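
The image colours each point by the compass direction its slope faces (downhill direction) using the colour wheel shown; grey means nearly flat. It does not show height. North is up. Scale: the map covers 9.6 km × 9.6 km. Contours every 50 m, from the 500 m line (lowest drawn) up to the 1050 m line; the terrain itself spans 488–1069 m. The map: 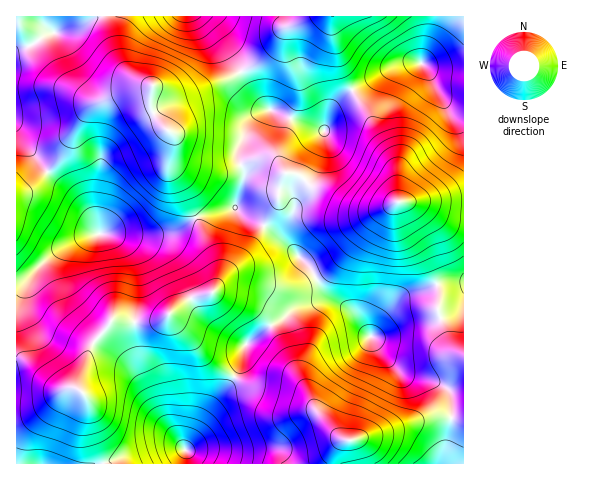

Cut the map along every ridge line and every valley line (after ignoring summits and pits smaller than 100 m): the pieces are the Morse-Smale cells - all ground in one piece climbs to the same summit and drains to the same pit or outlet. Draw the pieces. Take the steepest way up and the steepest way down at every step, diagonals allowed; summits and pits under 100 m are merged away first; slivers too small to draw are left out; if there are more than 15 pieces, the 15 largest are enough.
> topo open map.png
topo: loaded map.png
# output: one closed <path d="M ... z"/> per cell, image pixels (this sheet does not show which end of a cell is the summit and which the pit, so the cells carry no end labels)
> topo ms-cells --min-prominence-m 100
<path d="M463 16l-28 0-13 46-25 3-51 29-14 14-7 22-34-11-17-9-5-1-10 4-10 9-9 22-2 7 2 13 4 0 12-4 16 1 14 13 12 1 18 14 32 15 19 4 18-1 13-5 65-3z"/><path d="M169 315l-15 7-42-2-22 29-12 35 0 5-18-1-12-7-17-16-7-5-7-1-1 104 170 1-1-15 4-7 20-32 25-33-24-16z"/><path d="M463 282l-18 0-43 15-21 22-10 17-22-27-20-8-30 5-27 20 34 63 10 21 24 27 8 4 8-1 74-24 22 2 12-1z"/><path d="M199 16l-156 0 0 6 8 11-19 12-16 5 0 142 4 0 11-4 28-28 20-37 15-18 26-11 26-3 6-4 12 8 17 1 57-23 2-2-1-3-18-27z"/><path d="M269 160l-13 0-15 5 4 10-10 29 2 6 7 7 21 9 19 15 25 25 17 28 23 15 21 27 4-3 7-14 21-22 38-14 24-2-1-82-65 3-19 6-19-1-48-21-14-11-12-1-12-12z"/><path d="M196 218l-28 15-65 0-18 3-26 14-33 30-9 1-1 77 15 7 17 16 12 7 18 1 0-5 12-35 22-29 48 0 28-20 25-8 5-12 0-16z"/><path d="M152 87l-6 4-26 3-26 11-15 18-20 37-28 28-15 5 1 88 9-1 33-30 26-14 18-3 65 0 12-5 16-11-8-22-17-27-1-10 4-22-12-11-11-16z"/><path d="M236 378l-22 24-25 40-4 7 2 15 277-1-1-46-11 1-22-2-45 15-37 10-8-4-34-37-21-8-32-6z"/><path d="M434 16l-119 0-29 12-16 25-13 11-15 7-1 3 11 17 14 17 59 22 7-22 14-14 51-29 25-3 12-35z"/><path d="M235 207l-38 10 21 47 0 16-4 12 46 20 11 13 12-6 16-13 23-5 16 1-12-8-17-28-25-25-19-15-24-12z"/><path d="M241 72l-60 24-17-1-11-7-3 9 1 12 11 16 12 9 3 20 6 8 33 9 13-1 12-5-3-14 9-25 9-11 12-6-16-18z"/><path d="M215 292l-25 6-21 16 41 47 25 15 6-13 5-19 23-16 1-5-10-11z"/><path d="M314 16l-115 1 22 24 20 31 16-8 10-8 19-28 15-5z"/><path d="M271 325l-25 19-5 19-7 14 19 9 44 9 16 11-7-17z"/><path d="M174 136l-4 22 1 10 13 20 12 29 38-9 10-27 1-7-3-7-3-2-10 5-13 1-28-7-10-7z"/>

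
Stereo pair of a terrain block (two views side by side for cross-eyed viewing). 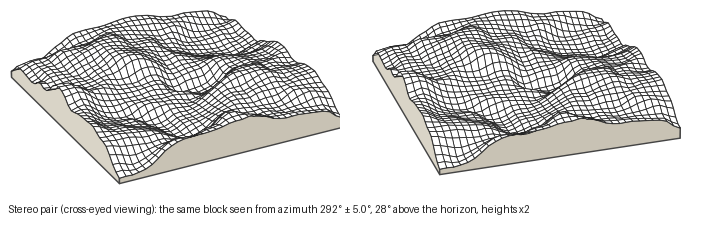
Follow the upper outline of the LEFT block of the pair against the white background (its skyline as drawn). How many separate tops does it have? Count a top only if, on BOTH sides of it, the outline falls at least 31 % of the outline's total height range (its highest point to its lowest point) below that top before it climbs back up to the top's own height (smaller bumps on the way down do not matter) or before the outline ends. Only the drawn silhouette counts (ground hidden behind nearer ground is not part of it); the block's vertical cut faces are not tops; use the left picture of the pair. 1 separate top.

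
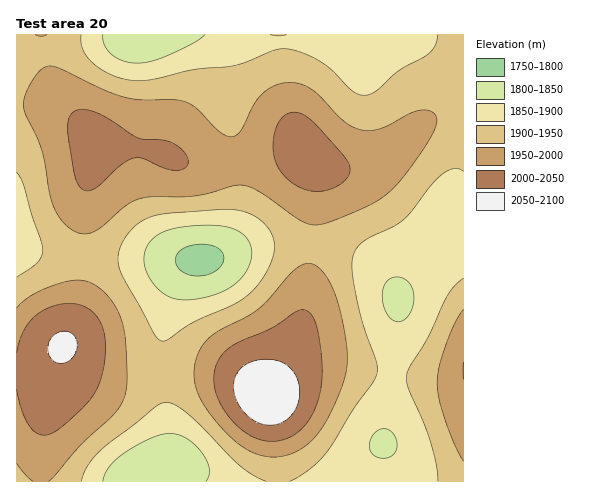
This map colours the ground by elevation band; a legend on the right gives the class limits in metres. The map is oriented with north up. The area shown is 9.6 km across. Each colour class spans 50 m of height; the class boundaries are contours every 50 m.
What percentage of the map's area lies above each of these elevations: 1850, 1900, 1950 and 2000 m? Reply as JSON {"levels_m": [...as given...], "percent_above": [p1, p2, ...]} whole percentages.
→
{"levels_m": [1850, 1900, 1950, 2000], "percent_above": [93, 70, 40, 14]}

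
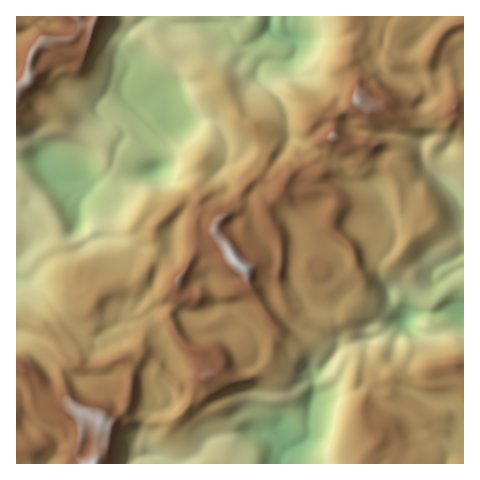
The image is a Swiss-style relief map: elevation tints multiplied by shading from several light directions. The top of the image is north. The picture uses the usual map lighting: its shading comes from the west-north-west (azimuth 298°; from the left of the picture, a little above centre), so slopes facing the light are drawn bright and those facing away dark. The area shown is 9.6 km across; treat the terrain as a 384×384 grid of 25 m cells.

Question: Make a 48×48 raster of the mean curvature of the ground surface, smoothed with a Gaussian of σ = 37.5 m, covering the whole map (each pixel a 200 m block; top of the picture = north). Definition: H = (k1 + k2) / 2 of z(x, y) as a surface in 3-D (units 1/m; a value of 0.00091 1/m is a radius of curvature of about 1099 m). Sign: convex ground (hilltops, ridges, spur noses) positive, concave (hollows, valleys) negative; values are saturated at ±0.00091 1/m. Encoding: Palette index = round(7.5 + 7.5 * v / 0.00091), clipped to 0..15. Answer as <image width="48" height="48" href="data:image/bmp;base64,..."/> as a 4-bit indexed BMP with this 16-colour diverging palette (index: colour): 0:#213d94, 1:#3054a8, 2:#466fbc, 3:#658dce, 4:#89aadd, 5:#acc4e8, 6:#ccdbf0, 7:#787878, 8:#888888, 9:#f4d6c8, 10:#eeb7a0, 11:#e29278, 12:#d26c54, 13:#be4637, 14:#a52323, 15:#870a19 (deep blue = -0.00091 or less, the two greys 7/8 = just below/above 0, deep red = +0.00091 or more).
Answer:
<image width="48" height="48" href="data:image/bmp;base64,Qk32BAAAAAAAAHYAAAAoAAAAMAAAADAAAAABAAQAAAAAAIAEAAATCwAAEwsAABAAAAAAAAAAlD0hAKhUMAC8b0YAzo1lAN2qiQDoxKwA8NvMAHh4eACIiIgAyNb0AKC37gB4kuIAVGzSADdGvgAjI6UAGQqHAGlSOabalCQzRVeIh4qWaHd3qJp3h4iYVp25WcKdtzZGiYVomIuVZWdouHmnd3iIZpm9NMV7pDZ5mYY2iohmd0RGuHW5eHd1d2KUVpeKwzJXt3VmZyFGZ5VjqXmZp0V6hzVIk4is+dnM7Gd4iId2R5V0ipyapmqZhoSnWd7MbVIzL+abk1ZlR4R1acuYZZqqlkl5ntd3KMSIMftDmnZ4uoFlSP1EaqZERjqJf0JFWPNoN4jpICRYqrM0RnpbxiNmVjvGWwaIh/JmXGqq/7WLtUeIObeoVIqqmb7glCVVRfJZtW3Lqr+4inM6hvd52oqnZ/0ymv3ehqRdQml4wjSKm2BBtdZXh13+/3Q4iZQn756WQ6qL1JdsiJWUWbbMSVVVm1eVhodEI491KfzdVodeZpmaFZabS8qHeFQ4iXZWZFtUT1JER4Z5eoiGJ1AoaWM2mUjLl0e0WHmC7UiHZ3Vs41iamoSXYRrIVMuodYmXhnZm8kV6l2avJ6manJd3MEmYhZZXaYm1d2hDsDQjVXX0fHVWaaq4dDRyNGZ2iHfoVWKajN+lhjqSt0aIZ5q1aHq8VYdWiIirupc5612nqq9DtVmZhopwNnhquFRoiIh4mJ0yzyIkVbcms3h3iHxjd7g1iodYqah2Z22Sf8ZFZvh60oupdrtZqLhIVnl2mrqYd2jGUfR3j8mU04qYdPRo2WZkV2aYZli6mXSJMMlk3ieD83h3VvN2fpRZhYZpu5JGZmSKQqpY9mhU9Gd0P6V4PMdXqod2hUqFVnbIM7puhJVK42dW+EeJWMupiIh3xwa5eNbNIct+EaSPc2d+kWiISIi8lnh5tSaXZatdwIls9nSqJHd9o2iGSIeshXWMhUiXZFyH3GuLrHXoKGdX2YmFaXnLY3a7ZnaXdmrKv46CSmaHyohG6Yh0iHzJQ4q2V3ZYiJmVNambV/NG93ibhFZUqWykF8xkVmZXl2QzRWlDaK13vGnGRVU1t5lAaZY1d3aJiGQQOImDRqiln6fMhZp5qaQnmFM2d2Z7aImFVp65RTqkFml0JIlVeqOYiKY1ZmaLaJmIiZu4SEWrKYRGimuBjKPEKGZUNYmpdpeIh2iYR1eqYCbOzd/+pzBoJnRazKh3p4eHZEWYSHyoYqsv4wEABIY2dLlnqVV4d4h3ZlR1as6pdI5UcFqXr6mX6YqYqphWiYaHd1SXfYV4c439+Gybxoip7LZJqHc3l1d3dzqom1ebNJhpCPurl3BH/pRHRWd1dXd3dXyouWmlPdlWRvh+ybg0u+6mJWmoZYh2Y3iKyFU1u2VVYvfHM3azpo+kd6d4Vod3ZLqat3N4dVRXdslRNVSDtU5YWdtoV2d2aaqZlYdoZHl7zYVF23ezll8mqq83RWZouXeGhmllZFd1jJYrpnr3dm3Idm9jRnaMqIiGeFeauVRmnKh2ZSP4djX/3ovQJZqpd4mHZqZYUkRWZ7aEqWGPJ2KDMon2FFmoZ4hnaKtRl3Z2eph2qYY95ZcjR5b7hoR2VVQ0eYuTp3d2fahneYdzrw=="/>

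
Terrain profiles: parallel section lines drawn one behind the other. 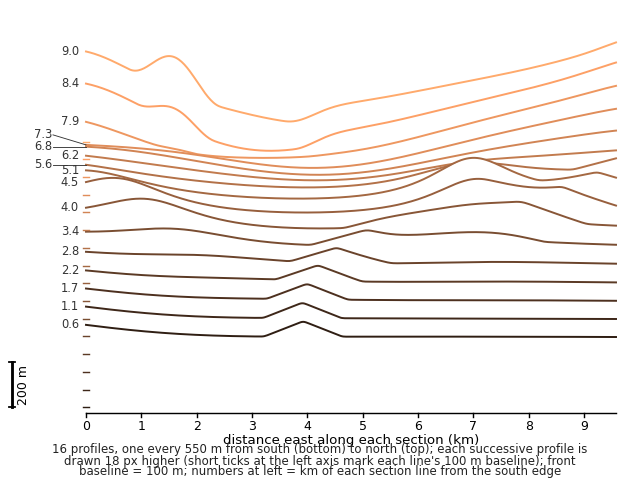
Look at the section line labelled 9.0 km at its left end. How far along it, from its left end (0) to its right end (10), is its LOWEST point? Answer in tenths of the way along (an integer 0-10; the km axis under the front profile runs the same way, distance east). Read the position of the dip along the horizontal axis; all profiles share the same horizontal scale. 4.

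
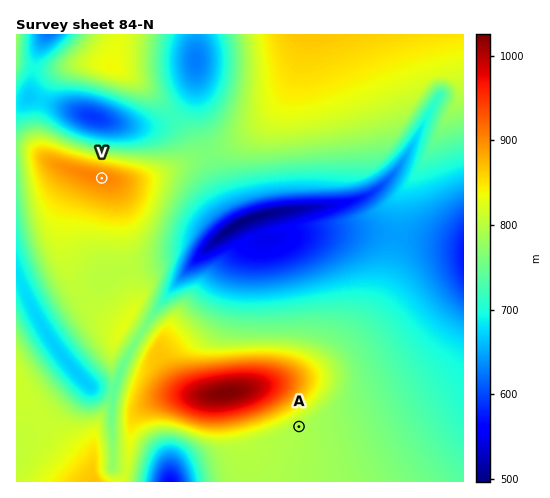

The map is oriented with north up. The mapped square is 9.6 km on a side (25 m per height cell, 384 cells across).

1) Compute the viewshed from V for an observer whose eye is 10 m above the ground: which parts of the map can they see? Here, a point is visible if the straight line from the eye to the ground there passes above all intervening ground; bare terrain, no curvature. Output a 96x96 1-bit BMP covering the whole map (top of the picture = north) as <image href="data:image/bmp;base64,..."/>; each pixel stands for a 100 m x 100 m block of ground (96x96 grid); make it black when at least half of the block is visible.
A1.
<image width="96" height="96" href="data:image/bmp;base64,Qk2+BAAAAAAAAD4AAAAoAAAAYAAAAGAAAAABAAEAAAAAAIAEAAATCwAAEwsAAAIAAAAAAAAA////AAAAAAD///8AAAAAAAAAAAD///8AAAAAAAAAAAD///8AAAAAAAAAAAD//+8AAAAAAAAAAAH///8AAAAAAAAAAAP///8AAAAAAAAAAAf///8AAAAAAAAAAA////8AAAAAAAAAAB////8AAAAAAAAAAD////8AAAAAAAAAAH////8AAAAAAAAAAP////cAAAAAAAAAAP////cAAAAAAAAAAf////OAAAAAAAAAA/////OAAAAAAAAAB////+PAAAAAAAAAD////APgAAAAAAAAH///+AP8AAAAAAAAP///8AH//4AAAAAAf///4AH///wAAAAA////wAH////AAAAB////gAD////4AAAH////gAD/////gAAP////AAB/////8AAP///+AAB//////gAf///8AAB//////8A////8AAA////////////4AAA////////////wAAAf///////////wABgf///////////gADwP///////////gAHwP///////////AAP4H//////////+AAf8D//////////+AAf8D//////////8AA/+B//////////8AB//A//////////8AB//Af/////////wAD//gf////////+AAH//wPwAH/////4AAH//wAAAAf////wAAP//4AAAAD////gAAP//8AAAAA////gAAP//8AAAAAP///gAAf//+AAAAAD///gAAf//+AAAAAA///gAA///8AAAAAAf//gAA///4AAAAAAP//gAA///wAAAAAAD//gAA///gAAAAAAD//gAB///AAAAAAAB//gAB//+AAAAAAAA//wAB//8AAAAAAAA//wAB//8AAAAAAAAf/wAB//4AAAAAAAAf/wAB//wAAAAAAAAf/wAB//wAAAAAAAAf/wAB//gAAAAAAAAf/4AB//wAAAAAAAAP/4AB//wAAAAAAAAP/4AB//4AAAAAAAAH/4AA//4AAAAAAAAD/8AAf/4AAAAAAAAD/8AAD/4AAAAAAD4A/+AAD/4AAAAAAf+AP+AAD/wAAAAAH//AH/AAH/AAAAAH///wD/gAfAAAAAD////4B/8AYAAAAAf////8A/8AAAAAAB/////8Af8AAAAAAP/////+Af8AAAAAA///////AP8AAAAAB///////AP8AAAAAB///////gH8AAAAAD///////gD8AAAAAH///////wD8AAAAAP///////wB8AAAAA////////4B8AAAAD////////4A8AAAAP////////8A8AAAB/4///////8AcAAAH/w///////+AMAAA//Af///////AMAAP/+Af///////AMAf//8Af///////gMD///4Af///////wfP///gAP///////4/////AAP/////////////AAP/////////4P//gAP/////////wAH/gAf/////////wAD/wAf/////////wAD/wAf/////////wAB/4Af/////////wAB/4A//////////wAA/8A/////////8="/>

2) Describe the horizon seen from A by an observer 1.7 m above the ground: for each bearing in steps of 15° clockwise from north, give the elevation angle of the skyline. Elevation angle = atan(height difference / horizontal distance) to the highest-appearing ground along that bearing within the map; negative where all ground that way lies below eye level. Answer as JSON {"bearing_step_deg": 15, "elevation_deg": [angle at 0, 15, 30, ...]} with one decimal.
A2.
{"bearing_step_deg": 15, "elevation_deg": [7.1, 4.8, 2.4, 0.4, -0.8, -1.1, -1.1, -1.0, -0.7, -0.6, -0.5, -0.4, -0.3, -0.2, -0.1, 0.0, 0.1, 0.9, 3.3, 7.2, 9.6, 10.4, 10.1, 8.9]}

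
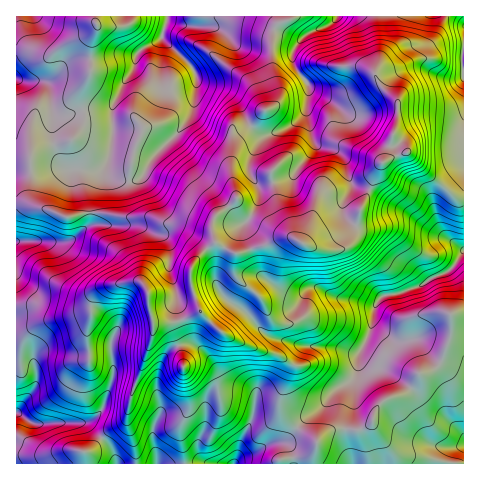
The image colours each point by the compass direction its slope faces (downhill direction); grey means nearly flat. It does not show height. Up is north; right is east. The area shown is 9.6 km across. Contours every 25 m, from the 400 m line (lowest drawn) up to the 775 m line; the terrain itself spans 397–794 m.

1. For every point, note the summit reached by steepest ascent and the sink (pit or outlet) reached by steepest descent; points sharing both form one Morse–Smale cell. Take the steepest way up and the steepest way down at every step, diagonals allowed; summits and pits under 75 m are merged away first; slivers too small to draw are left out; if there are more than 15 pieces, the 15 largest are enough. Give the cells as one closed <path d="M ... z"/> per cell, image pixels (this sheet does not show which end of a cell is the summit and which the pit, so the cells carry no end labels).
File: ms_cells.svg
<path d="M290 16l-273 0-1 186 30 6 18 9 26-5 30 5 30 0 17 7 9 0 18 7 17 2 3-16 23-17-6-32 7-32 13-10 13-16 9-3 5-6 2-7-7-23-1-29 3-15 4-4 11-3z"/><path d="M407 152l-10 3-18 11-19 43-3 15-14 24-7 2-17-1-14-4-17-10-12-3-27-14-9-9-4-9-22 17-2 7 2 19-16 14-7 12 0 16 7 22 22 24 21 12 36 11 13 10-10 35 1 11 16 18 19 14 5-6 14-7 23 1 11-4 4-5 5-15 5-5 21-7 9-8 6-12 15-4 7-7 9-24 1-24 13-3 0-112-11-4z"/><path d="M463 16l-85 0 1 48-4 10-5-4-10-4-45-2-24 17-7 7-4 13-7 6-9 3-13 16-13 10-3 4-4 29 6 32 3 8 12 11 59 27 15 3 15-1 4-3 12-22 3-15 19-43 4-4 22-10 2 0 46 44 10 3z"/><path d="M200 311l-22 11-25 1 1 6-3 12-21 57-4 22-21 14-14 16-6 3 2 11 192 0 1-5 26-3 9-7 2-4-1-5-19-12-16-18-1-11 10-35-13-10-19-4-31-14z"/><path d="M138 281l-27 3-9 4-8 7-3 14-14 5-22 1-21-10-18 2 1 157 68 0 0-11 6-3 14-16 21-14 4-22 19-50 5-19-6-27 0-10-5-8z"/><path d="M25 203l-9 0 1 103 17-1 21 10 22-1 14-5 3-14 8-7 9-4 27-3 5 3 5 8 0 10 5 21 25-1 22-11-8-21-2-16 2-9 6-8 16-14-3-10-17-2-18-7-9 0-17-7-30 0-25-5-31 5-11-6z"/><path d="M463 312l-12 3 0 19-10 29-7 7-15 4-6 12-9 8-21 7-5 5-5 15-4 5-11 4-23-1-14 7-4 5-3 13 0 10 150-1z"/><path d="M377 16l-86 0-1 4-11 3-4 4-3 15 1 29 7 23-2 7 6-13 31-24 45 2 10 4 5 4 4-10z"/><path d="M314 450l-8 6-26 3 0 4 33 1z"/>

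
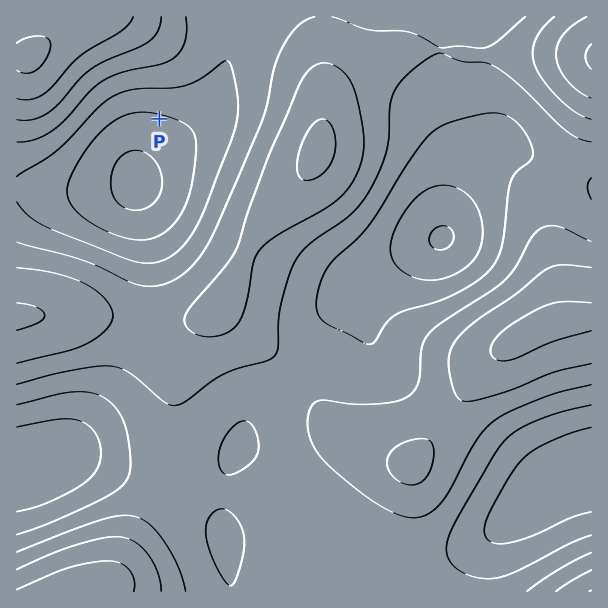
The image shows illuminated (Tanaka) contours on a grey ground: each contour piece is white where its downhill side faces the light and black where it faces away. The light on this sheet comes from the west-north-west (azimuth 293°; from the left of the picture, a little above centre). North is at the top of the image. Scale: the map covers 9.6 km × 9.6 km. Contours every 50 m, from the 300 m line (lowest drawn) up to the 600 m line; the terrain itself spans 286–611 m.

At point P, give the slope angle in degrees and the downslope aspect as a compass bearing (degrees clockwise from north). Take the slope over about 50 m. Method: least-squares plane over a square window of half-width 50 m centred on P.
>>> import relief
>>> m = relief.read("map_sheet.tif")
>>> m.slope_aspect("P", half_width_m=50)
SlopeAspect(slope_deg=5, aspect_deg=196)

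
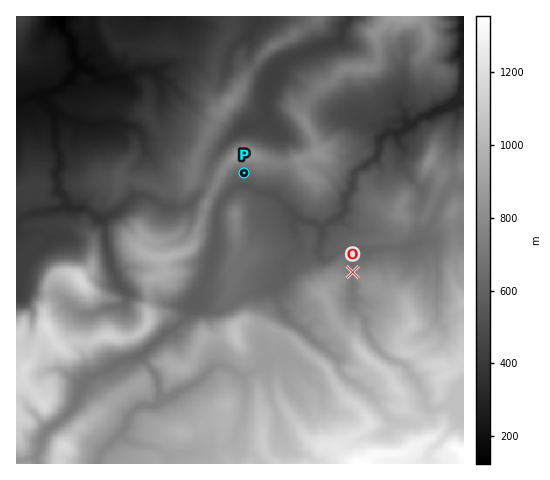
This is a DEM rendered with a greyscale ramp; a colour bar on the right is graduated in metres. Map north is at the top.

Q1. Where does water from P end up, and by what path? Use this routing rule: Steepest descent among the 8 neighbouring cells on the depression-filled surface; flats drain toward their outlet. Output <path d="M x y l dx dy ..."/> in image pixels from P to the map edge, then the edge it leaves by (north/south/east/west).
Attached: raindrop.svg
<path d="M244 173l0 12 1 1 4 0 2 2 9 5 7 0 4 2 3 0 26 25 7 2 6 0 5 3 7 0 3-3 6-2 2-3 3 0 5-6 2-2 1-13 4-6 3-7 0-10 3-4 8-3 6-6 5-2 3-8 0-9 2-2 7-7 12 0 5-3 5-2 13-11 7 0 5-4 9-2 16-16 0-6 2-3 1-3"/>
exit: east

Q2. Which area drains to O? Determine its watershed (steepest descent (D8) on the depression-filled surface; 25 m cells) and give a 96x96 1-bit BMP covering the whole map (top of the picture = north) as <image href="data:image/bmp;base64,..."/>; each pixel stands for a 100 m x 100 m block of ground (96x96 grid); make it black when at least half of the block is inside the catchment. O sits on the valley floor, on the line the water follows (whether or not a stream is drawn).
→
<image width="96" height="96" href="data:image/bmp;base64,Qk2+BAAAAAAAAD4AAAAoAAAAYAAAAGAAAAABAAEAAAAAAIAEAAATCwAAEwsAAAIAAAAAAAAA////AAAAAAAAAAAAAAAAAAAf//8AAAAAAAAAAAAP//8AAAAAAAAAAAAAH/8AAAAAAAAAAAAAB/8AAAAAAAAAAAAAA/8AAAAAAAAAAAAAAP8AAAAAAAAAAAAAAP8AAAAAAAAAAAAAAP8AAAAAAAAAAAAAAf8AAAAAAAAAAAAAAf8AAAAAAAAAAAAAB/8AAAAAAAAAAAAAD/8AAAAAAAAAAAAAH/8AAAAAAAAAAAAAH/8AAAAAAAAAAAAAH/8AAAAAAAAAAAAAP/8AAAAAAAAAAAAAf/8AAAAAAAAAAAAAf/8AAAAAAAAAAAAA//8AAAAAAAAAAAAA//8AAAAAAAAAAAAD//MAAAAAAAAAAAAH/wAAAAAAAAAAAAAP/gAAAAAAAAAAAAAf/AAAAAAAAAAAAAA/4AAAAAAAAAAAAAB/wAAAAAAAAAAAAAD/wAAAAAAAAAAAAAH/4AAAAAAAAAAAAAP/8AAAAAAAAAAAAAf/+AAAAAAAAAAAAAf/+AAAAAAAAAAAAA//+AAAAAAAAAAAAA//8AAAAAAAAAAAAB//8AAAAAAAAAAAAB//4AAAAAAAAAAAAD//wAAAAAAAAAAAAD/+AAAAAAAAAAAAAB/8AAAAAAAAAAAAAA/wAAAAAAAAAAAAAAfgAAAAAAAAAAAAAADAAAAAAAAAAAAAAAAAAAAAAAAAAAAAAAAAAAAAAAAAAAAAAAAAAAAAAAAAAAAAAAAAAAAAAAAAAAAAAAAAAAAAAAAAAAAAAAAAAAAAAAAAAAAAAAAAAAAAAAAAAAAAAAAAAAAAAAAAAAAAAAAAAAAAAAAAAAAAAAAAAAAAAAAAAAAAAAAAAAAAAAAAAAAAAAAAAAAAAAAAAAAAAAAAAAAAAAAAAAAAAAAAAAAAAAAAAAAAAAAAAAAAAAAAAAAAAAAAAAAAAAAAAAAAAAAAAAAAAAAAAAAAAAAAAAAAAAAAAAAAAAAAAAAAAAAAAAAAAAAAAAAAAAAAAAAAAAAAAAAAAAAAAAAAAAAAAAAAAAAAAAAAAAAAAAAAAAAAAAAAAAAAAAAAAAAAAAAAAAAAAAAAAAAAAAAAAAAAAAAAAAAAAAAAAAAAAAAAAAAAAAAAAAAAAAAAAAAAAAAAAAAAAAAAAAAAAAAAAAAAAAAAAAAAAAAAAAAAAAAAAAAAAAAAAAAAAAAAAAAAAAAAAAAAAAAAAAAAAAAAAAAAAAAAAAAAAAAAAAAAAAAAAAAAAAAAAAAAAAAAAAAAAAAAAAAAAAAAAAAAAAAAAAAAAAAAAAAAAAAAAAAAAAAAAAAAAAAAAAAAAAAAAAAAAAAAAAAAAAAAAAAAAAAAAAAAAAAAAAAAAAAAAAAAAAAAAAAAAAAAAAAAAAAAAAAAAAAAAAAAAAAAAAAAAAAAAAAAAAAAAAAAAAAAAAAAAAAAAAAAAAAAAAAAAAAAAAAAAAAAAAAAAAAAAAAAAAAAAAAAAAAAAAAAAAAAAAAAAAAAAAAAAAAAAAAAAAAAAAAAAAAAAAAAAAAAAAAAAAAAAAAAAAAAAAAAAAAAAAAAAAA="/>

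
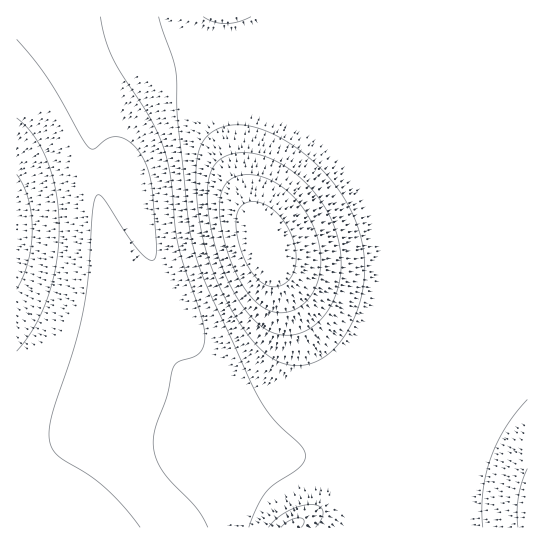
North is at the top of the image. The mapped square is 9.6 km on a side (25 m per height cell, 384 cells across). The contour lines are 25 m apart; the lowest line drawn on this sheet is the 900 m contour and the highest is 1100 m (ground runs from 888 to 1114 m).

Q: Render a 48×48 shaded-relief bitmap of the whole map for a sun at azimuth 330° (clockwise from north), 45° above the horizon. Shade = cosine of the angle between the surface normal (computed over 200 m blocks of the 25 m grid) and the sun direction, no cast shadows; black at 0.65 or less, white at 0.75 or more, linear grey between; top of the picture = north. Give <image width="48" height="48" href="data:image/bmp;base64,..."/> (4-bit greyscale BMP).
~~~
<image width="48" height="48" href="data:image/bmp;base64,Qk32BAAAAAAAAHYAAAAoAAAAMAAAADAAAAABAAQAAAAAAIAEAAATCwAAEwsAABAAAAAAAAAAAAAAABEREQAiIiIAMzMzAERERABVVVUAZmZmAHd3dwCIiIgAmZmZAKqqqgC7u7sAzMzMAN3d3QDu7u4A////AId3d3eIiIiIiZmr3//2NGd4iImZmqqqqoh3d3eIiIiIiJmavv/8dmd4iIiZmqqru4h3d3eIiIiIiImZq9//yYeIiIiZmqq7u4iHd3iIiIiIiIiZmrzdy5mIiIiZmqu7u4iIiIiIiIiIiImZmaq7uqmYiImZmqu7vJiIiIiIiZiImZmZmZmaqqmZmZmZmqu7zJmIiIiJmZmZmZmZmZmZmZmZmZmZmqu7zJmZiImZmZmZmZmZmZmZmZmZmZmZmqu7zJmZmZmZmaqqqqmZmZiIiIiZmZmZmaq7vKmZmZmZmqqqqqqZmYiIiIiImZmZmaq7vKqpmZmZmqqqqqqZmIiIiIiIiZmZmZqru6qqmZmZmaqqqqqpmIh3d4iIiJmZmZqqu6qqqZmZmZqqqqqpmId3d3iIiJmZmZmqq7uqqpmZmZmZqqqpiHd3d3eIiJmZmZmaqru6qqmZmZmZqqqph3ZmZnd4iImZmZmZmru7qqmZmZmaqqqZh2ZVZmd4iImZmZmZmbu7qqqZmZmaqqqYdlVFVWZ3iImZmZmZmcy7uqqZmZmqqqqYZURERVZ3iImZmZmZmczLuqqpmZmqqqmHZUMzNFVniImZmZmZmczLu6qpmZmqqpmHVDMzM0VneImZmZmZmczMu6qpmZqqqpiGVDMzM0VneImZmZmZmczMu6qpmZqqqZiHZUMzM0VmeImZmZmZmczMu7qpmZqqqZmHZVRDM0VmeImZmZmZmczMu7qpmZqqqpmYdmVUREVmeImZmZmZmczMu7qpmaqqqqqZh3ZVVVVneImZmZmZmczMu7qpmaqqu7qpmHdmVVZniImZmZmZmbu7u7qpmaq7u7uqmId2ZmZ3iImZmZmZmbu7u6qZmau8zMu6qYiHd3d4iJmZmZmZmau7u6qZmavMzMzLqZmIh3eIiJmZmZmZmaq7uqqZmavM3d3MuqmZiIiIiZmZmZmZmaqqqqmYmavN3e7cy6qpmYiImZmZmZmZmZmqqqmIiavN3u7tzLuqmZmZmZmZmZmZmZmqqpmIiavM3v/u3Mu6qZmZmZmZmZmZmYmaqZiIiaq83v/u3cu6qZmZmZmZmZmZmYiZmZiHiJq83u7u3cu6qZmZmZmZmZmZmYiZmZh3iJq83e7t3Mu6qZmZmZmZmZmZmYiZmYh3eImrzd3dzLuqmZmZmZmZmZmZmYiJmYh3eImrzMzMu7qpmZmZmZmZmZmZmYiJmIh3eImru7u7uqqZmZmZmZmZmZmZmYiImIh3iJmqu7uqqpmZmZmZmZmZmZmZmYiImIiIiJmqqqqqmZmZmZmZmZmZmZmZmYiImIiIiZmqqpmZmZmYiJmZmZmZmZmZmYiImYiImZmZmZmYiIiIiIiZmZmZmZmZmYiJmZiZmZmZmYiIiIiIiIiZmZmZmZmZmYiJmZmZmZmZiId3d4iIiIiJmZmZmZmZmYiZmZmZmZmYiHd3d3eIiIiImZmZmZmZmYiZmZmZmZmYh2ZmZnd4iIiImZmZmZmZmYmZmZmZmZmZh2ZVVmd3iIiImZmZmZmZmQ=="/>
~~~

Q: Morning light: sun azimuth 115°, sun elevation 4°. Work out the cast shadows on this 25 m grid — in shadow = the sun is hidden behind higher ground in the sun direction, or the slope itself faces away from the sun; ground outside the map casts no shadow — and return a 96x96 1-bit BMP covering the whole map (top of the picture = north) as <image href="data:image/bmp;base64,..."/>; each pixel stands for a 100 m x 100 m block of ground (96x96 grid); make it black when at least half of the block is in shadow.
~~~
<image width="96" height="96" href="data:image/bmp;base64,Qk2+BAAAAAAAAD4AAAAoAAAAYAAAAGAAAAABAAEAAAAAAIAEAAATCwAAEwsAAAIAAAAAAAAA////AAAAAAAAAAAAAAfgAAAAAAAAAAAAAA/wAAAAAAAAAAAAAB/4AAAAAAAAAAAAAB/4AAAAAAAAAAAAAB/wAAAAAAAAAAAAAAAAAAAAAAAAAAAAAAAAAAAAAAAAAAAAAAAAAAAAAAAAAAAAAAAAAAAAAAAAAAAAAAAAAAAAAAAAAAAAAAAAAAAAAAAAAAAAAAAAAAAAAAAAAAAAAAAAAAAAAAAAAAAAAAAAAAAAAAAAAAAAAAAAAAAAAAAAAAAAAAAAAAAAAAAAAAAAAAAAAAAAAAAAAAAAAAAAAAAAAAAAAAAAAAAAAAAAAAAAAAAAAAAAAAAAAAAAAAAAAAAAAAAAAAAAAAAAAAAAAAAAAAAAAAAAAAAAAAAAAAAAAAAAAAAAAAAAAAAAAAAAAAAAAAAAAAAAAAAAAAAAAAAAAAAAAAAAAAAAAAAAAAAAAAAAAAAAAAAAAAAAAAAAAAAAAAAAAAAAAAAAAAAAAAAAAAAAAAAAAAAAAAAAAAAAAAAAAAAAAAAAAAAAAAAAAAAAAAAAAAAAAAAAAAAAAAAAAAAAAAAAAAAAAAAAAAAAAAAAAAAAAAAAAAAAAAAAAAAAAAAAAAAAAAAAAAAAAAAAAAAAAAAAAAAAAAAAAAAAAAAAAAAAAAAAAAAAAAAAAAAAAAAAAAAAAAAAAAAAAAAAAAAAAAAAA4AAAAAAAAAAAAAAD4AAAAAAAAAAAAAAH8AAAAAAAAAAAAAAP8AAAAAAAAAAAAAAf8AAAAAAAAAAAAAB/8AAAAAAAAAAAAAD/8AAAAAAAAAAAAAH/8AAAAAAAAAAAAAP/4AAAAAAAAAAAAAf/4AAAAAAAAAAAAAf/4AAAAAAAAAAAAA//4AAAAAAAAAAAAB//4AAAAAAAAAAAAD//4AAAAAAAAAAAAD//wAAAAAAAAAAAAH//wAAAAAAAAAAAAH//wAAAAAAAAAAAAP//wAAAAAAAAAAAAP//wAAAAAAAAAAAAP//gAAAAAAAAAAAAf//gAAAAAAAAAAAAf//gAAAAAAAAAAAAf//gAAAAAAAAAAAAf//AAAAAAAAAAAAA///AAAAAAAAAAAAAf/+AAAAAAAAAAAAAf/8AAAAAAAAAAAAAf/4AAAAAAAAAAAAAP/gAAAAAAAAAAAAAH+AAAAAAAAAAAAAAAAAAAAAAAAAAAAAAAAAAAAAAAAAAAAAAAAAAAAAAAAAAAAAAAAAAAAAAAAAAAAAAAAAAAAAAAAAAAAAAAAAAAAAAAAAAAAAAAAAAAAAAAAAAAAAAAAAAAAAAAAAAAAAAAAAAAAAAAAAAAAAAAAAAAAAAAAAAAAAAAAAAAAAAAAAAAAAAAAAAAAAAAAAAAAAAAAAAAAAAAAAAAAAAAAAAAAAAAAAAAAAAAAAAAAAAAAAAAAAAAAAAAAAAAAAAAAAAAAAAAAAAAAAAAAAAAAAAAAAAAAAAAAAAAAAAAAAAAAAAAAAAAAAAAAAAAAAAAAAAAAAAAAAAAAAAAAAAAAAAAAAAAAAAAAAAAAAAAAAAAAAAAAAAAAAAAAAAAAAAA="/>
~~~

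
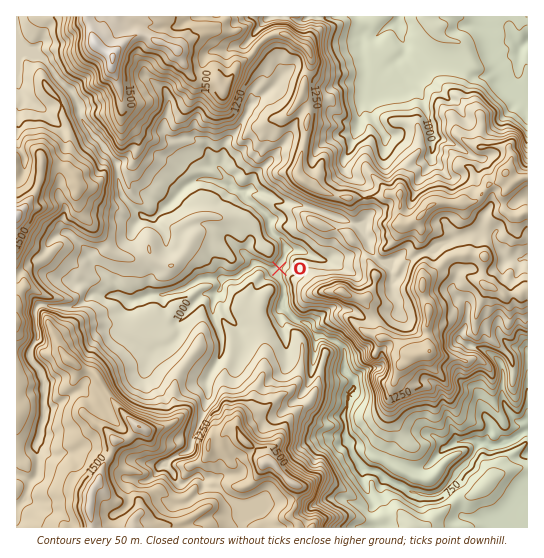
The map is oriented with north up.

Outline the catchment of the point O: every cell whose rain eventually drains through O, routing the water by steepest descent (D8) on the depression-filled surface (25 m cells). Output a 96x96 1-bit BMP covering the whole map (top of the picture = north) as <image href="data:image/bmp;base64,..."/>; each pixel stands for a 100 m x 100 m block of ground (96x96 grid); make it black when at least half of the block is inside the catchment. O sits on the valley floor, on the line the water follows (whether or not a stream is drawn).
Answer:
<image width="96" height="96" href="data:image/bmp;base64,Qk2+BAAAAAAAAD4AAAAoAAAAYAAAAGAAAAABAAEAAAAAAIAEAAATCwAAEwsAAAIAAAAAAAAA////AAAAAAAAAAAAAAAAAAAAAAAAAAAAAAAAAAAAAAAAAAAAAAAAAAAAAAAAAAAAAAAAAAAAAAAAAAAAAAAAAAAAAAAAAAAAAAAAAAAAAAAAAAAAAAAAAAAAAAAAAAAAAAAAAAAAAAAAAAAAAAAAAAAAAAAAAAAAAAAAAAAAAAAAAAAAAAAAAAAAAAAAAAAAAAAAAAAAAAAAAAAAAAAAAAAAAAAAAAAAAAAAAAAAAAAAAAAAAAAAAAAAAAAAAAAAAAAAAAAAAAAAAAAAAAAAAAAAAAAAAAAAAAAAAAAAAAAAAAAAAAAAAAAAAAAAAAAAAAAAAAAAAAAAAAAAAAAAAAAAAAAAAAAAAAAAAAAAAAAAAAAAAAAAAAAAAAAAAAAAAAAAAAAAAAAAAAAAAAAAAAAAAAAAAAAAAAAAAAAAAAAAAAAAAAAAAAAAAAAAAAAAAAAAAAAAAAAAAAAAAAAAAAAAAAAAAAAAAAAAAAAAAAAAAAAAAAAAAAAAAAAAAAAAAAAAAAAAAAAAAAAAAAAAAAAgAAAAAAAAAAAAAAB4AAAAAAAAAAAAAAD4AAAAAAAAAAAAAAP4AAAAAAAAAAAAAA/4AAAAAAAAAAAAAA/4AAAAAAAAAAAAAA/4AAAAAAAAAAAAAB/4AAAAAAAAAAAAAB/8AAAAAAAAAAAAAD/4AAAAAAAAAAAAAH/4AAAAAAAAAAAAAf/wAAAAAAAAAAAD///wAAAAAAAAAAAH///wAAAAAAAAAAAP///4AAAAAAAAAAAf///8AAAAAAAAAAA////+AAAAAAAMAAB/////AAAAAAA+AAD/////gAAAAD9+AAH/////4AAAAH/8AAH/////4AAAAH/8AAP/////4AAAAP/8AAP/////4AAAAf/8AAf/////4AAAA//+AAf/////4AAAA///AA////8/8AAAB/////////8P8ACAD/////////8H8ADAD/////////8D8ADgH/////////8AAADgH///////4AMAAADwD///////gAAAAADwH//////+AAAAAAD4H//////4AAAAAAD4P//////4AAAAAAD4f//////4AAAAAAD////////4AAAAAAD////////4AAAAAAD////////8AAAAAAD////////8AAAAAAD////////8AAAAAAD////////8AAAAAAD////////+AAAAAAD////////+AAAAAAD////////+AAAAAAD////////+AAAAAAD////////+AAAAAAD////////+AAAAAAD////////8AAAAAAD////////8AAAAAAD////////8AAAAAAD//////P/8AAAAAAD/////gP/8AAAAAAD/////AH/+AAAAAAD/////AH/+AAAAAAD////+AD//AAAAAAD////+AA/+AAAAAAD//5/8AAf+AAAAAAD//g/4AAf8AAAAAAD//gfAAAPwAAAAAAD//AEAAADgAAAAAAD//AAAAAAAAAAAAAD//AAAAAAAAAAAAAD/+AAAAAAAAAAAAAA="/>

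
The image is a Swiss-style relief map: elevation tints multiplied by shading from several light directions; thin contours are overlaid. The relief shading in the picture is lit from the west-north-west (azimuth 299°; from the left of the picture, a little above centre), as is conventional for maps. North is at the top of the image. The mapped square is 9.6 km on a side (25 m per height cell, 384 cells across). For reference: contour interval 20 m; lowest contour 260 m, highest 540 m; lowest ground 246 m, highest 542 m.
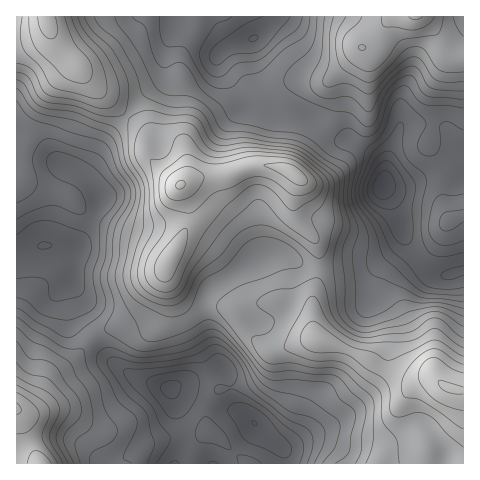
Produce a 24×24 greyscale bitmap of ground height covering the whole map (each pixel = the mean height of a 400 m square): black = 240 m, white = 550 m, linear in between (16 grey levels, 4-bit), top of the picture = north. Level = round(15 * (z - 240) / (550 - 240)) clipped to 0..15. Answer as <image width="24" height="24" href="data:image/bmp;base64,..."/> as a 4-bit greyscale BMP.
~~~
<image width="24" height="24" href="data:image/bmp;base64,Qk2WAQAAAAAAAHYAAAAoAAAAGAAAABgAAAABAAQAAAAAACABAAATCwAAEwsAABAAAAAAAAAAAAAAABEREQAiIiIAMzMzAERERABVVVUAZmZmAHd3dwCIiIgAmZmZAKqqqgC7u7sAzMzMAN3d3QDu7u4A////AMynZlQzNEM0aJq7u8uYd2VERDI0Z5q7vNypdmQzQyNWZ4rLzduodkMjQ0VneJvN7rqYZTMjRFiIiavN7pmHZVVURHqqu8zN7YdmZ3d2V5q8y7u7y3ZVZ4iIeZqruYiZqVREV4mpiaqrqHZ3d0REaKzJiZmqqGZlREM0aL3bmIiZmGVUMzMzWKzcqYiKqGUzRENEV5vMupmrqWQzVlVVVpvdy6q7qFMjVmVVRYzu3LvNuEETVWVEV5zu3d3tuEEjRGVVaLzNzMzKhlM1VWZnebu7mZiHZmVFVXeImqqqh2ZmZnZFVYqrupmIdmZ3eIdWZ5vNy5h3VmZ3mal3ibzdyod2RFZ3iruYqs3cqYZlRDRWi8u6qs7bmHZVVERFirzMug=="/>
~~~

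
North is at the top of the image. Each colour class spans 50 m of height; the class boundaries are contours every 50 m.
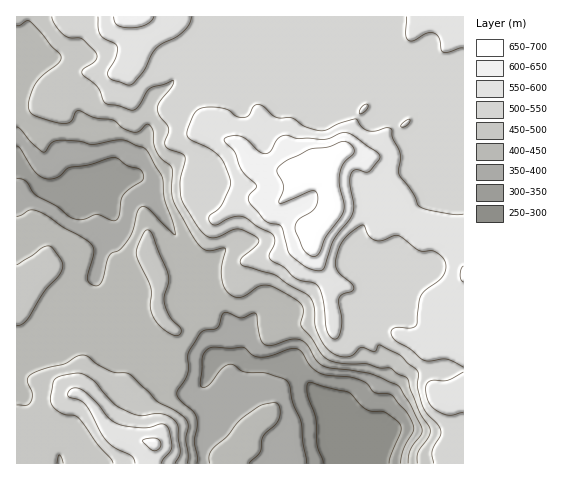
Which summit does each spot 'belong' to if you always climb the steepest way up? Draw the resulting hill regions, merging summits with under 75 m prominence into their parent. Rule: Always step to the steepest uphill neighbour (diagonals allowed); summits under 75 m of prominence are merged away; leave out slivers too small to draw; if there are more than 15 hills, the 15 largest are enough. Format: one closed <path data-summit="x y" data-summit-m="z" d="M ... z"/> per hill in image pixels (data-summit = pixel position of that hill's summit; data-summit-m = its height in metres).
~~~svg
<path data-summit="301 174" data-summit-m="693" d="M463 16l-194 0-6 7-19 8-6 5-4 7-1 20-5 8-14 3-26-9-22 23-15 11-4 18 0 19-12 36-3 4 9 3 10 11 7 17 19 31 5 14 17 24 5 23 7 2 12 10 17 33 1 14-4-2-17 1-9 8-4 11 0 6 21 17-12 14-11 26-2 8 0 17 261-1z"/><path data-summit="154 444" data-summit-m="608" d="M137 177l-24 3-12 5-17 1 14 5 9 10 3 8-5 15-3 26-7 26 3 24-26 23-6 14-4 5-7 4-17 6-22 3 1 109 186-1 0-16 11-31 14-17-21-17 0-6 4-11 9-8 19 0 1-13-17-33-12-10-7-2-7-28-15-19-5-14-19-31-7-17z"/><path data-summit="134 17" data-summit-m="633" d="M267 16l-239 0 0 10 4 13 0 14-1 9-5 6 9-3 7 3 32 36 14 30-3 16 3 15-1 16-3 3-6 1 23 0 30-8 4-5 12-36 1-27 6-13 12-8 22-23 26 9 14-3 5-8 1-20 4-7 6-5 22-10z"/>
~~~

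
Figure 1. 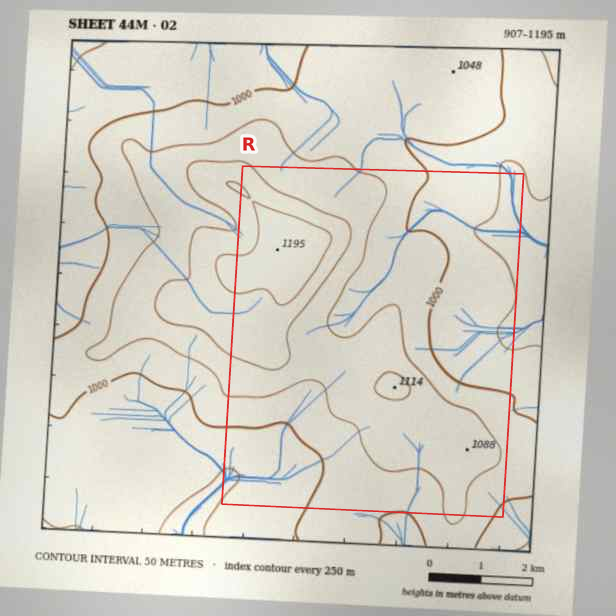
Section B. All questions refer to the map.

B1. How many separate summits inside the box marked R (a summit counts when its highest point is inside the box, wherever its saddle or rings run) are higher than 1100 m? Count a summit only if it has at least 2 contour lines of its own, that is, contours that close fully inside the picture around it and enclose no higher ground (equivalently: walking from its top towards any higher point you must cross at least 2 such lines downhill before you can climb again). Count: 1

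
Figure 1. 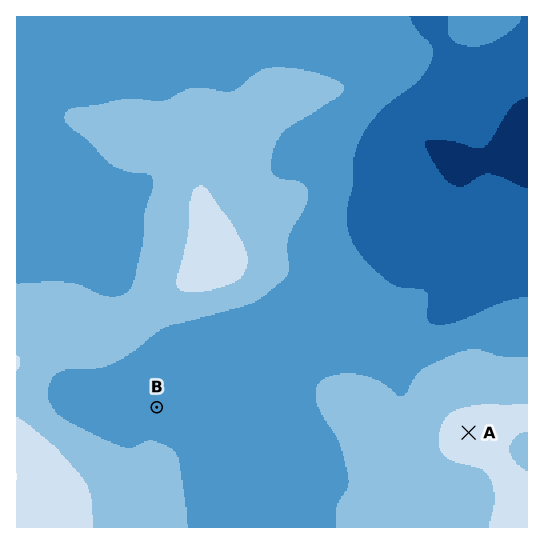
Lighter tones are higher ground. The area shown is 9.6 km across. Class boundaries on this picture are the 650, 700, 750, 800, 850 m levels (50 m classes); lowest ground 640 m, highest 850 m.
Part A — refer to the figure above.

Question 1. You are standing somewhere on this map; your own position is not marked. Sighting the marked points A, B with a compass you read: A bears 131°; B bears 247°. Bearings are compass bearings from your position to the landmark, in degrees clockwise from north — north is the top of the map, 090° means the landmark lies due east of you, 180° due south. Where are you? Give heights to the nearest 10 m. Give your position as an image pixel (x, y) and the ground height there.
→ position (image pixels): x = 347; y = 327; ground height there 730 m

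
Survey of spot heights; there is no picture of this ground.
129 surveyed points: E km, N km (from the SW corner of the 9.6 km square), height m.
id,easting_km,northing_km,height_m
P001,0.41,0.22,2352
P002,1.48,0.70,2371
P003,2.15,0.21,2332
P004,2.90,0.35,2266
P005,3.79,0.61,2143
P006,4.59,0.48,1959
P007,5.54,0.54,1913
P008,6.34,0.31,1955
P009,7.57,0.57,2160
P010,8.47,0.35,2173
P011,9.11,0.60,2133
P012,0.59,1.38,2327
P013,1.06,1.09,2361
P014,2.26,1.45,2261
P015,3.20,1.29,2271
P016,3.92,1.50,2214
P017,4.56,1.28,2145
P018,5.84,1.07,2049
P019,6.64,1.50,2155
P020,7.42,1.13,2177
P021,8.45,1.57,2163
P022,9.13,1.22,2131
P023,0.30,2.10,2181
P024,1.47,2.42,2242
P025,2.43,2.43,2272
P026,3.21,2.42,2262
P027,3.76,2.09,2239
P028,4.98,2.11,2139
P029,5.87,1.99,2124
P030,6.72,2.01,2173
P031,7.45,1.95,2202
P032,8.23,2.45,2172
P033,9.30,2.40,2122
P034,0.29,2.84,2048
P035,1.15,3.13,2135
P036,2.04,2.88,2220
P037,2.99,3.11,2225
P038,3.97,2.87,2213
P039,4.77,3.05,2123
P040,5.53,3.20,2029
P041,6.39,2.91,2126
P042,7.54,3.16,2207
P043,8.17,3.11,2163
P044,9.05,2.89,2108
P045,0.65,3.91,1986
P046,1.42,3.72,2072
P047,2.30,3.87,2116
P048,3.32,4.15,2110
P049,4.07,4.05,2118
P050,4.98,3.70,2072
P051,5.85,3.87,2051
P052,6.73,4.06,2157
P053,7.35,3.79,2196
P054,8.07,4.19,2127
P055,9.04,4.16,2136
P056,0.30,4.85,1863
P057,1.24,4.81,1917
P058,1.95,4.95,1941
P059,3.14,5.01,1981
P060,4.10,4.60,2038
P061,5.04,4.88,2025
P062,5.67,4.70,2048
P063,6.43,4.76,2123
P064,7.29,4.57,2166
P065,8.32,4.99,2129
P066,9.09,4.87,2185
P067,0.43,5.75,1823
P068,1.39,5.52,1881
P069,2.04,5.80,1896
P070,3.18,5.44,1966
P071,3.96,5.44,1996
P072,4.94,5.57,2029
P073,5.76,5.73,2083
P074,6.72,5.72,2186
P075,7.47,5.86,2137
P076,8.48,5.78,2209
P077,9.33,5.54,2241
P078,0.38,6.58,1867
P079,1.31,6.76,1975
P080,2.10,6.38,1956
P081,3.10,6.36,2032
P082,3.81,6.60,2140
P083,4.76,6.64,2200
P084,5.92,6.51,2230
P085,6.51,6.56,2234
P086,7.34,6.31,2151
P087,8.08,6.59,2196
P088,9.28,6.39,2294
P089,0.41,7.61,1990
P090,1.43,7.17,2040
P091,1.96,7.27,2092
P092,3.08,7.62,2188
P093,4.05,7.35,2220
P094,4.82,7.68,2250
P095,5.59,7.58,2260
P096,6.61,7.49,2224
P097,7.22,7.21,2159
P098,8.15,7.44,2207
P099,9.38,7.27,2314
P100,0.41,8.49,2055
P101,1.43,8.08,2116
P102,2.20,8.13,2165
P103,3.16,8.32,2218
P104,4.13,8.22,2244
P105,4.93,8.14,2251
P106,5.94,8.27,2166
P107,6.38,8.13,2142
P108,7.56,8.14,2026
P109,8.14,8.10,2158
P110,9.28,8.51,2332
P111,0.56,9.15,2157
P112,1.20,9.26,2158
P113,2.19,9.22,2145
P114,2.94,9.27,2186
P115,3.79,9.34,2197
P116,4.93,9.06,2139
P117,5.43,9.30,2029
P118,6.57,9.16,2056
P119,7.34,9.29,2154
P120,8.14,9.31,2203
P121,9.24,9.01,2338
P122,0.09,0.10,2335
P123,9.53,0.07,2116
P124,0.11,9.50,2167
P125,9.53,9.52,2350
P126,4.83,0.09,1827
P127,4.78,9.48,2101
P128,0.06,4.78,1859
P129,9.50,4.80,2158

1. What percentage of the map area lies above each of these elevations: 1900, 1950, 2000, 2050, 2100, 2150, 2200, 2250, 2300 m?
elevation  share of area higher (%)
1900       96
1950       92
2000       87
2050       78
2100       68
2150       49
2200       28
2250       13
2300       6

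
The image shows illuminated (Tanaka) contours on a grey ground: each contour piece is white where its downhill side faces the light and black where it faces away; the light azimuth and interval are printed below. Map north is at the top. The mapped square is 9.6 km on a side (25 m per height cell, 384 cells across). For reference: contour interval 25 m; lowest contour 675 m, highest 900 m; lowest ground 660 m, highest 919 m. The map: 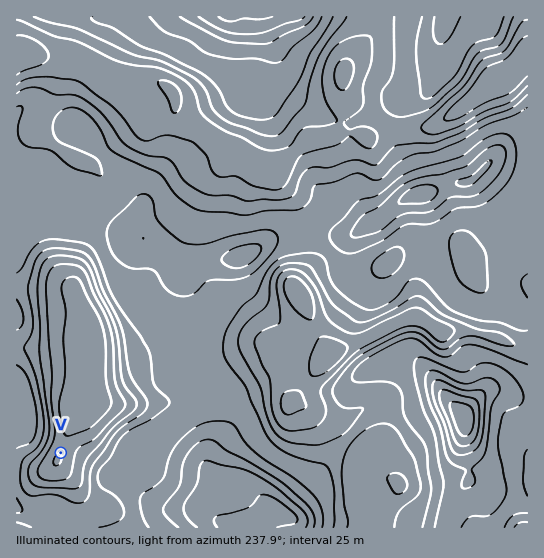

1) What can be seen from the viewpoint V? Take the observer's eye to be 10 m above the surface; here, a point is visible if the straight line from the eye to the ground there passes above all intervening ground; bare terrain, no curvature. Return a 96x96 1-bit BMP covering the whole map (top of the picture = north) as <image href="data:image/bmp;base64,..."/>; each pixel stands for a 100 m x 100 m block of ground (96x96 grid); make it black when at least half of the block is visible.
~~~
<image width="96" height="96" href="data:image/bmp;base64,Qk2+BAAAAAAAAD4AAAAoAAAAYAAAAGAAAAABAAEAAAAAAIAEAAATCwAAEwsAAAIAAAAAAAAA////AAAAAAAAAAAAAAAAAAAAAAAAAAAAAAAAAAAAAAAAAAAAAAAAAAAAAAAAAAAAAAAAAAAAAADgAAAAAAAAAAAAAAD/+AAAAAAAAAAAAAD//AAAAAAAAAAAAAD//gAAAAAAAAAAAAD//gAAAAAAAAAAAAD//wAAAAAAAAAAAAD//wAAAAAAAAAAAAD//wAAAAAAAAAAAAD//4AAAAAAAAAAAAAf/8AAAAAAAAAAAAAf/+AAAAAAAAAAAAAf8eAAAAAAAAAAAAAPwPAAAAAAAAAAAAAPAPAAAAAAAAAAAAAPAHAAAAAAAAAAAAAGADAAAAAAAAAAAAAEABAAAAAAAAAAAAAAAAwAAAAAAAAAAAAAEA/AAAAAAAAAAAAAfB/gAAAAAAAAAAAA///wAAAAAAAAAAAB///8AAAAAAAAAAAD///4AAAAAAAAAAAD///gAAAAAAAAAAAD///gAAAAAAAAAAAB///gAAAAAAAAAAAAf/8AAAAAAAAAAAAAP/4AAAAAAAAAAAAAP/4AAAAAAAAAAAAAP/4AAAAAAAAAAAAAP/4AAAAAAAAAAAAAP/wAAAAAAAAAAAAAf/wAAAAAAAAAAAAYf/wAAAAAAAAAAAAYf/wAAAAAAAAAAAAA//4AAAAAAAAAAAAAf/wAAAAAAAAAAAAAH/wAAAAAAAAAAAAAH/gAAAAAAAAAAAAAH/AAAAAAAAAAAAAAH/AAAAAAAAAAAAAAP+AAAAAAAAAAAAAQf+AAAAAAAAAAAAA4/+AAAAAAAAAAAAB//+AAAAAAAAAAAAB//+AAAAAAAAAAAAB///AAAAAAAAAAAAD///gAAAAAAAAAAAB///wAAAAAAAAAAAB///4AAAAAAAAAAAA//wAAAAAAAAAAAAAf/AAAAAAAAAAAAAAHwAAAAAAAAAAAAAAAAAAAAAAAAAAAAAAAAAAAAAAAAAAAAAAAAAAAAAAAAAAAAAAAAAAAAAAAAAAAAAAAAAAAAAAAAAAAAAAAAAAAAAAAAAAAAAAAAAAAAAAAAAAAAAAAAAAAAAAAAAAAAAAAAAAAAAAAAAAAAAAAAAAAAAAAAAAAAAAAAAAAAAAAAAAAAAAAAAAAAAAAAAAAAAAAAAAAAAAAAAAAAAAAAAAAAAAAAAAAAAAAAAAAAAAAAAAAAAAAAAAAAAAAAAAAAAAAAAAAAAAAAAAAAAAAAAAAAAAAAAAAAAAAAAAAAAAAAAAAAAAAAAAAAAAAAAAAAAAAAAAAAAAAAAAAAAAAAAAAAAAAAAAAAAAAAAAAAAAAAAAAAAAAAAAAAAAAAAAAAAAAAAAAAAAAAAAAAAAAAAAAAAAAAAAAAAAAAAAAAAAAAAAAAAAAAAAAAAAAAAAAAAAAAAAAAAAAAAAAAAAAAAAAAAAAAAAAAAAAAAAAAAAAAAAAAAAAAAAAAAAAAAAAAAAAAAAAAAAAAAAAAAAAAAAAAAAAAAAAAAAAAAAAAAAAAAAAAAAAAAAAAAAAAAAAAAAAAAAAAAAAAAAAAAAAAAAAAAAAAAAAAAAAAAAAAAAAAAAAAAA="/>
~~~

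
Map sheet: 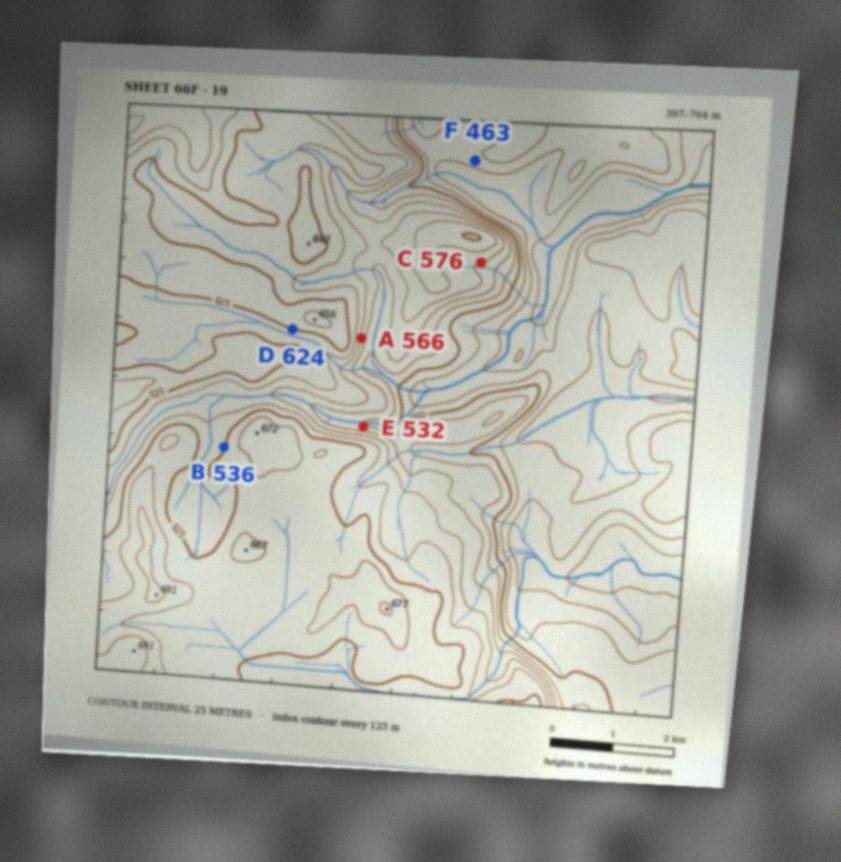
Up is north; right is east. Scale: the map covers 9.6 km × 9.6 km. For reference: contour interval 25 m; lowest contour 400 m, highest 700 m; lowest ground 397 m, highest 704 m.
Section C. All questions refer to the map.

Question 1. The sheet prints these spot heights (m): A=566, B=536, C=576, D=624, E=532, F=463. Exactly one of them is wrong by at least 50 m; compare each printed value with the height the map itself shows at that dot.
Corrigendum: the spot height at B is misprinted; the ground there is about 623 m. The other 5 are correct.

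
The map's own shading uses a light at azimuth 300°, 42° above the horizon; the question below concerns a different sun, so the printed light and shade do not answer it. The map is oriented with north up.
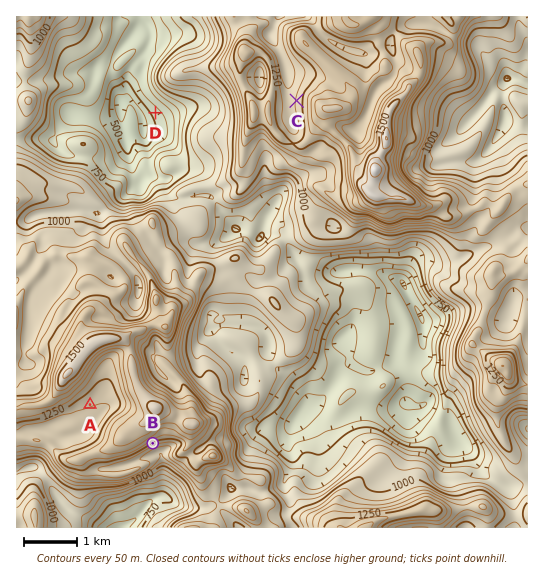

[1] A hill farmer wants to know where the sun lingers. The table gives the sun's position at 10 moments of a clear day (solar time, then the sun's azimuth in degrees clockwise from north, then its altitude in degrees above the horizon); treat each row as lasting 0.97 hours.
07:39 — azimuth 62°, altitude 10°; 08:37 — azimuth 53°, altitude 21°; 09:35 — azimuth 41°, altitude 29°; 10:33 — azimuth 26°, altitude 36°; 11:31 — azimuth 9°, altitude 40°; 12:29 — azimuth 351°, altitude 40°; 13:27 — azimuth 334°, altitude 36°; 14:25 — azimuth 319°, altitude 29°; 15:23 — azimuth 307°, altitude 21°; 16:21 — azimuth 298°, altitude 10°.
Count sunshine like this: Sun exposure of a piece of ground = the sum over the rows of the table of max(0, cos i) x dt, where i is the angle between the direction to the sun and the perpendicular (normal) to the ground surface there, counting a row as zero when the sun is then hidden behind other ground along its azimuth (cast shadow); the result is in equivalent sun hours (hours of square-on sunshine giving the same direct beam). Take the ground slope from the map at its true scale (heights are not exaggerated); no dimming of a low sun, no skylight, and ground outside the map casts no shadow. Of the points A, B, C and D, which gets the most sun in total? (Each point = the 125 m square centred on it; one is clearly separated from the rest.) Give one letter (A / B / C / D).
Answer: C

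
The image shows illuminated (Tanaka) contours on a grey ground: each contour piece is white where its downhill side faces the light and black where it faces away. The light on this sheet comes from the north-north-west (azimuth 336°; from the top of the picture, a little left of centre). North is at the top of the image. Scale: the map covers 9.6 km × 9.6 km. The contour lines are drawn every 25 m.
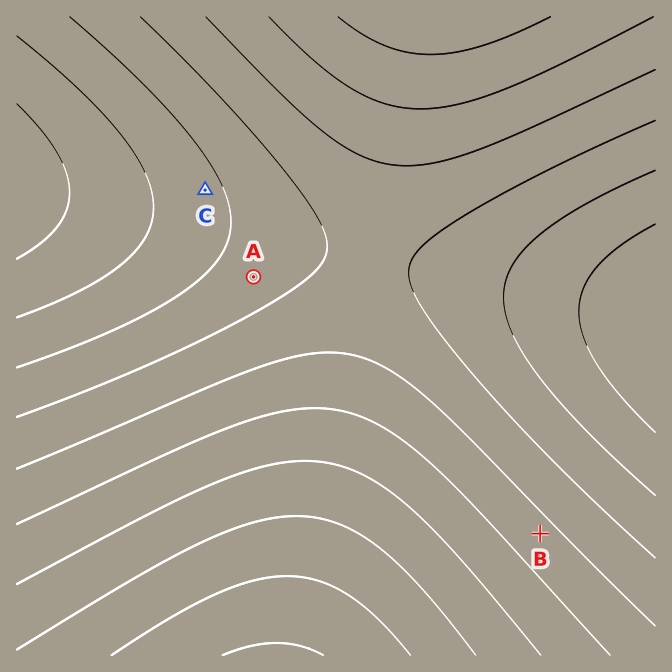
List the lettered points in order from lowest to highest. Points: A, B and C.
C A B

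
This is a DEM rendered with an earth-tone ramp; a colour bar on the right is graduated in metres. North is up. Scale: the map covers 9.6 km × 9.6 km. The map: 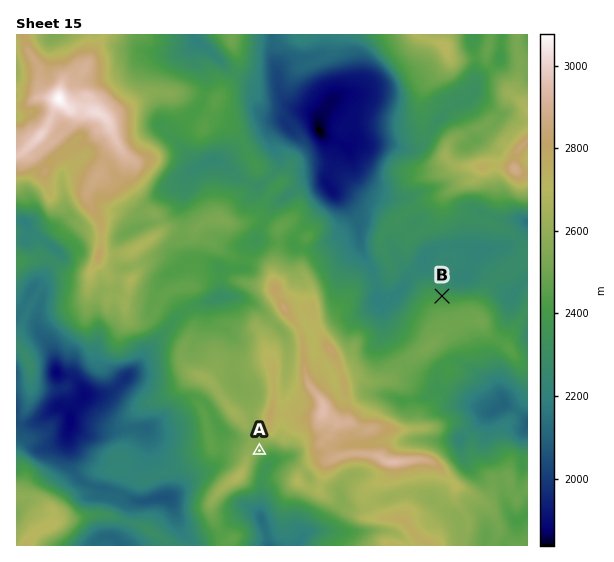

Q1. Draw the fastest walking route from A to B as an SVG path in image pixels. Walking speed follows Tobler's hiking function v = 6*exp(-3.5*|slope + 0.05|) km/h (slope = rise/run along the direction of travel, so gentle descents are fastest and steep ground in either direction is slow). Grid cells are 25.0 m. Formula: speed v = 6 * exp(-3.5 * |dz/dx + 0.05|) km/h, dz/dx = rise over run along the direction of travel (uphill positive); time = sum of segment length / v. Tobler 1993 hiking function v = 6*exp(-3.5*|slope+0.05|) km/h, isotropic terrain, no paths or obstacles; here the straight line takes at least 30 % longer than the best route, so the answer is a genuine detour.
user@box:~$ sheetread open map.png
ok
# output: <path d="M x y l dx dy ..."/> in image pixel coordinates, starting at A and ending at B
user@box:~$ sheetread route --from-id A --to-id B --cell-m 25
<path d="M259 451l3-6 3-2 10-6 2-1 4-8 1-5 17-35 0-56 3-1 5 2 2 0 5-2 4 0 3-2 2 2 26 25 6 3 12 12 6 2 6 0 8-4 24-24 7-13 0-12 8-16 5-5 3-2 3-1 5 0"/>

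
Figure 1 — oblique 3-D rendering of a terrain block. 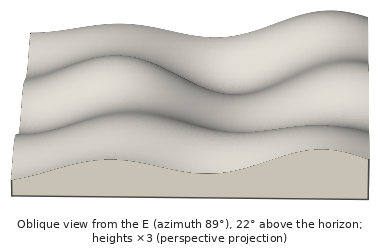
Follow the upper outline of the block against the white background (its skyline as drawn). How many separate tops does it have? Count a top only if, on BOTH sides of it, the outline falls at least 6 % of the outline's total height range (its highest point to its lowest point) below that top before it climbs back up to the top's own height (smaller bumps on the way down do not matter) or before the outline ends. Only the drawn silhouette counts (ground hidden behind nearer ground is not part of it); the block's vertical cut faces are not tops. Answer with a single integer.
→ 2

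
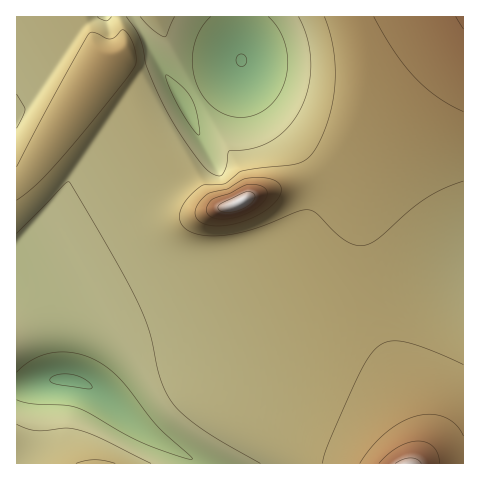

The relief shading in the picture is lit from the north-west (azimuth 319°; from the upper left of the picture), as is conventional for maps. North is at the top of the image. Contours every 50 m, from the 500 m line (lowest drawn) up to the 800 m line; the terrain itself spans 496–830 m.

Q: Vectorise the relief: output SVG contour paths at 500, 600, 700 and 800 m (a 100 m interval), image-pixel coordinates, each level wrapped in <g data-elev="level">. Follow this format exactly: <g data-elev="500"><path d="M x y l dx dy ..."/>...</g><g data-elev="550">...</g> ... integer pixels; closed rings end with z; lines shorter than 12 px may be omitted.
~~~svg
<g data-elev="500"><path d="M87 389l-31-5-5-2-1-3 3-3 6-2 15 1 9 3 8 6 1 4z"/><path d="M239 66l-2-3-1-4 2-4 4-1 3 2 2 6-3 4z"/></g><g data-elev="600"><path d="M151 463l-49-24-21-8-15-3-31 3-18-7"/><path d="M17 233l47-49 4-2 2 0 46 80 23 43 11 29 10 44 11 22 11 13 19 15 59 35"/><path d="M17 94l8 16-8 18"/><path d="M111 17l-5 4-9-4"/><path d="M140 17l13 13 12 7 10-20"/><path d="M298 17l9 22 4 23-2 23-8 23-13 19-16 13-19 8-24 3-3 17-3 6-3 2-9-3-8-7-30-44-13-25-12-28-9-33-13-19"/></g><g data-elev="700"><path d="M463 436l-7-11-11-8-13-3-15 2-15 6-16 10-15 15-11 16"/><path d="M210 225l12 1 13-2 25-10 10-7 8-8 3-7-1-7-4-4-7-3-20 0-7 2-14 9-20 5-10 10-3 10 2 4 3 4z"/><path d="M374 17l20 35 21 25 23 20 25 15"/></g><g data-elev="800"><path d="M421 463l-4-4-6-1-8 1-8 4"/><path d="M221 211l10 1 12-3 10-7 2-3 0-4-4-3-5 0-22 10-6 5 0 2z"/></g>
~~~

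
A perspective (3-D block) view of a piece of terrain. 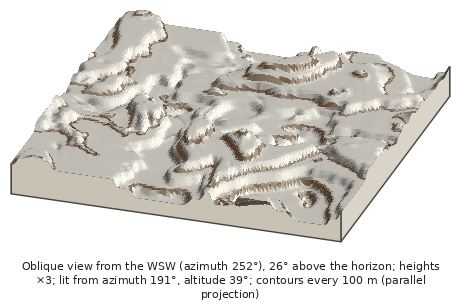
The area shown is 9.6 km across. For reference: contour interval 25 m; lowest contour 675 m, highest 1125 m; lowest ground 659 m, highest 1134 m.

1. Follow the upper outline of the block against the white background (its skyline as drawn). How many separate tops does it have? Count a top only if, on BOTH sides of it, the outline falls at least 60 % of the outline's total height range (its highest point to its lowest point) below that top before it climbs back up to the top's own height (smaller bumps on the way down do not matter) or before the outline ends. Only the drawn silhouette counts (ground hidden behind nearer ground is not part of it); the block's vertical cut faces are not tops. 0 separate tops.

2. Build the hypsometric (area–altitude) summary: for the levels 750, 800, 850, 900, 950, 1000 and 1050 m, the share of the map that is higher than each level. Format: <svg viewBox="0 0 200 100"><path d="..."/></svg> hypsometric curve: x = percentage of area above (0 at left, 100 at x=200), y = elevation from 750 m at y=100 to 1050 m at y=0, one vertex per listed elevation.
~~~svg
<svg viewBox="0 0 200 100"><path d="M186 100l-7-17-39-16-72-17-20-17-38-16-3-17"/></svg>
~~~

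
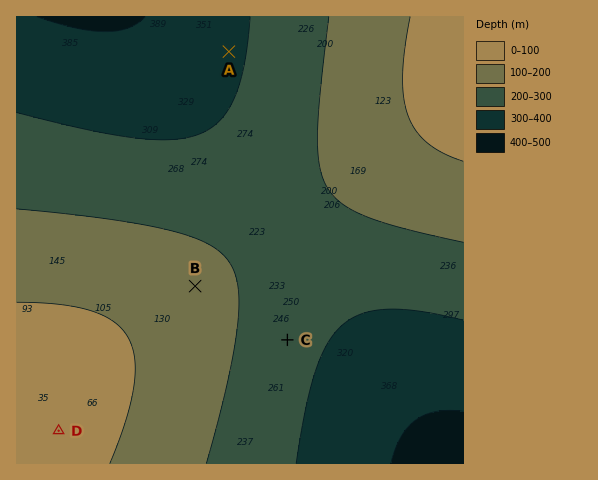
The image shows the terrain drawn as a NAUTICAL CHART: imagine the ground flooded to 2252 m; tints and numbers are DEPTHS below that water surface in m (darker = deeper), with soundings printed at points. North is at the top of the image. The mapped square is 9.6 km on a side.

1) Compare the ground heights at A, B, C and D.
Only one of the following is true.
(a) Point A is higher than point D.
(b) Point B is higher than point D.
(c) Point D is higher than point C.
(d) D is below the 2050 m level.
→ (c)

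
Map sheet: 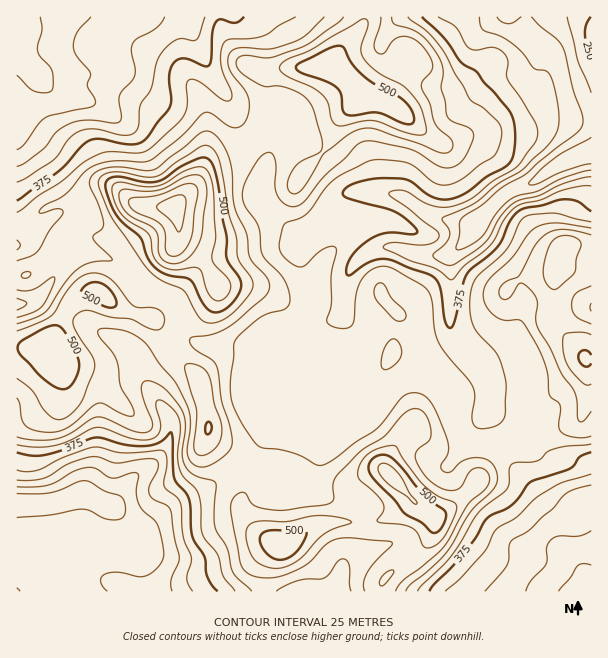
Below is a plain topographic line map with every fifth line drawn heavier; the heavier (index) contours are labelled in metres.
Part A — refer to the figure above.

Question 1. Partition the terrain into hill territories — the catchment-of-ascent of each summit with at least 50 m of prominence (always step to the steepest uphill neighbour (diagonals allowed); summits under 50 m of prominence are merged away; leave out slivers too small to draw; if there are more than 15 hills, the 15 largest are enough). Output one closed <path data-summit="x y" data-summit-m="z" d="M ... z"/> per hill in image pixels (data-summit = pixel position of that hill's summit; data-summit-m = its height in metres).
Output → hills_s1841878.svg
<path data-summit="174 207" data-summit-m="613" d="M191 16l-175 1 0 286 8 1 12-4 22-28 16-16 7-3 11 0 22 7 9 6 17 18 30 14 6 7 5 9 6 21 10 8 9 3 33 0 19 4 20-8-1 18 6 11 20 20 21 11 18 4 23 0 12-4 28-22 15-7 33-3 9-8 1-11-6-7-7-18 0-68 2-6 14-12 9-15-44-9-21-16-14-6-18-2-25 0-14 6-31 36-8 1-10-6-18-16-13-19 7-29-1-9-25-30-12-30-16-21-18-36-2-9z"/><path data-summit="390 476" data-summit-m="538" d="M464 352l-2 10-9 8-33 3-15 7-28 22-12 4-23 0-22-6-17-9-20-20-4-7-14 32 0 8 3 6 0 16-12 26-44 34-42 20-24 22-6 1-12-4 8 9 4 18-1 39 440 1 4-8 0-11-21-25-9-33-19-27-20-21-10-17-14-34-2-35-6-10z"/><path data-summit="359 102" data-summit-m="518" d="M591 16l-399 0 0 14 20 45 16 21 12 30 25 30 1 9-7 24 3 11 20 23 12 9 11 3 19-17 15-20 14-6 25 0 18 2 14 6 21 16 13 4 30 4 35-32 27-11 10-9 21-12 24-8z"/><path data-summit="54 345" data-summit-m="521" d="M92 253l-11 0-7 3-16 16-22 28-20 5 0 199 25 1 19-3 17-6 10 0 27 12 15 16 11 5 10-5 29-24 33-14 44-34 12-26 0-16-3-6 0-8 13-31 0-23-20 8-19-4-33 0-9-3-10-8-6-21-5-9-6-7-30-14-17-18-9-6z"/><path data-summit="585 359" data-summit-m="504" d="M591 152l-24 8-16 9-15 12-18 6-14 7-28 28-6 12-18 18-2 6 1 74 12 19 19 20 6 10 2 35 8 22 16 29 20 21 19 27 9 33 21 25-2 19 11-1z"/>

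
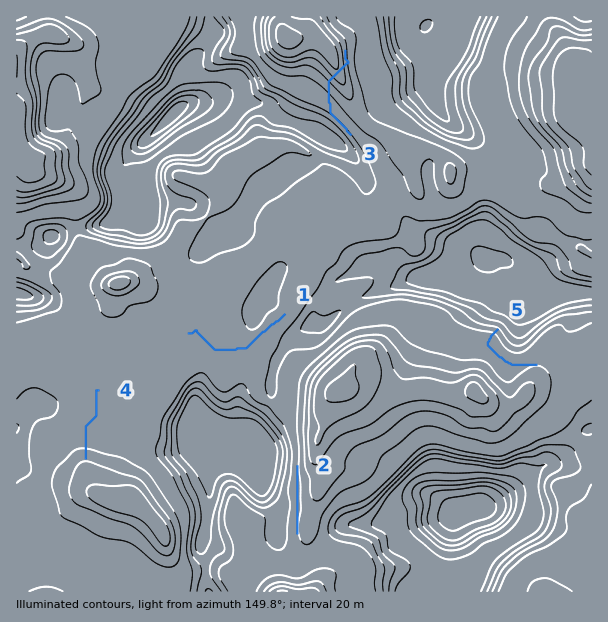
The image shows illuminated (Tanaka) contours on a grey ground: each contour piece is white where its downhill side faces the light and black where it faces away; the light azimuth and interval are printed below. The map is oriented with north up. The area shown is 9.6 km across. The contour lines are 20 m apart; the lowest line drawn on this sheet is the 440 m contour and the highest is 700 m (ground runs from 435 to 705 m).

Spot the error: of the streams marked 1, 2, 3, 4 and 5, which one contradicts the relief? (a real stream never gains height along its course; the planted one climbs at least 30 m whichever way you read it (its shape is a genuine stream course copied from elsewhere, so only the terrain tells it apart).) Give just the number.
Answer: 3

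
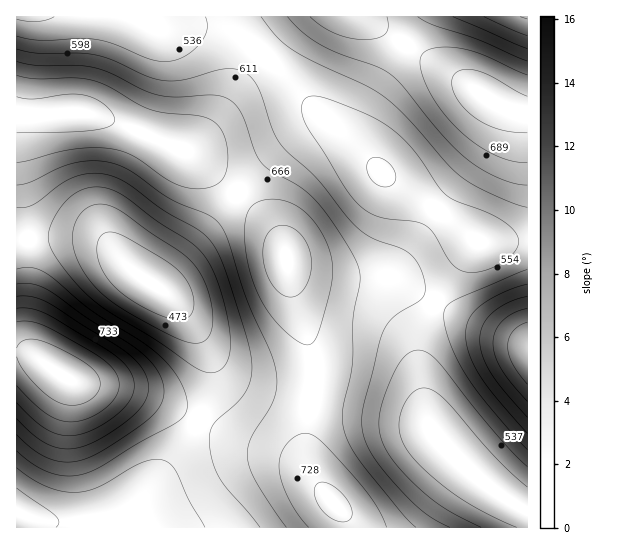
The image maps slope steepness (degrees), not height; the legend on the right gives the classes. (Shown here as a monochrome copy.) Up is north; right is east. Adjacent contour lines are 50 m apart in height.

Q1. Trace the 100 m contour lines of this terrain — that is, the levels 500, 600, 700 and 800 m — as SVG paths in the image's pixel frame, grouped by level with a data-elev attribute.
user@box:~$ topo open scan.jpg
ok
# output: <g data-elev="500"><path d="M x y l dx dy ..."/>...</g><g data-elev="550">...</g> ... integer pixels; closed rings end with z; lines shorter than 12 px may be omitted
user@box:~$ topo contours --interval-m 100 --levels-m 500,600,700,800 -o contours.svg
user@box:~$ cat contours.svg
<g data-elev="500"><path d="M517 527l-32-14-27-16-26-20-20-20-9-15-4-15 2-16 8-14 6-6 7-3 8 1 8 5 13 12 45 52 31 29"/><path d="M17 488l38 27 4 7-3 5"/><path d="M187 342l-22-10-43-23-18-14-14-14-12-20-6-20 3-18 4-8 6-5 6-4 8-2 8 1 10 4 64 43 14 14 8 13 6 15 3 16 1 15-3 9-5 7-8 2z"/><path d="M381 186l-9-5-5-9 0-9 6-5 6 0 7 3 6 5 3 7 1 6-3 5-6 3z"/><path d="M54 17l-8 3-9 2-20-3"/></g><g data-elev="600"><path d="M450 527l-16-8-12-8-31-31-21-29-5-12-3-12 1-21 19-71 4-9 7-8 25-16 5-5 2-11-4-17-7-11-8-7-32-12-16-11-12-12-29-38-33-29-10-16-14-40-8-15-10-7-13-2-12 1-34 10-20 1-16-5-33-15-17-6-18-2-40 0-22-4"/><path d="M17 451l17 14 16 8 17 3 16-2 18-7 37-24 39-21 8-8 2-9-2-14-8-14-10-14-14-13-60-39-48-39-14-4-14 1"/><path d="M527 269l-73 32-8 6-2 8 1 12 5 15 15 32 22 30 40 46"/><path d="M17 207l9 0 8-3 26-19 14-8 15-3 16 0 12 4 10 5 36 27 36 21 12 11 9 16 10 25 18 59 4 25-2 15-6 12-9 10-19 17-4 6-3 11 1 15 5 16 7 13 38 45"/><path d="M527 49l-74-32"/><path d="M261 17l16 20 16 13 24 13 50 23 20 13 23 22 39 45 14 12 32 18 20 8 12 3"/></g><g data-elev="700"><path d="M387 527l-11-22-21-27-34-37-8-6-8-2-10 3-9 9-5 10-2 12 3 15 6 16 10 16 11 13"/><path d="M17 419l17 16 15 10 14 4 16-2 24-10 29-20 13-15 4-15-2-10-6-10-8-9-12-9-75-47-15-5-14-1"/><path d="M305 345l6-1 6-7 11-38 5-26-3-22-5-12-7-12-8-10-9-8-10-6-9-3-11-1-10 2-6 2-5 5-5 14 0 25 6 30 10 22 12 19 17 18z"/><path d="M527 296l-18 6-17 11-9 12-3 14 2 16 9 18 12 17 24 27"/><path d="M17 162l54-13 20-1 19 1 13 3 11 4 29 21 12 7 12 4 12 1 14-3 8-5 5-10 2-13-2-15-4-12-6-8-9-5-10-3-31-2-15-3-13-6-30-18-18-6-17-2-38 1-18-4"/><path d="M527 75l-45-21-24-6-15-1-12 2-7 4-4 6 2 15 8 19 12 18 16 18 17 15 18 10 18 7 16 2"/><path d="M310 17l12 9 13 8 15 4 15 2 13-2 7-4 3-7-1-10"/></g><g data-elev="800"><path d="M17 386l17 18 13 10 12 6 12 2 18-4 16-9 11-12 3-12-1-8-5-8-8-8-12-8-51-28-13-4-12 1"/><path d="M527 322l-8 4-6 5-4 7-1 8 1 8 3 9 15 21"/></g>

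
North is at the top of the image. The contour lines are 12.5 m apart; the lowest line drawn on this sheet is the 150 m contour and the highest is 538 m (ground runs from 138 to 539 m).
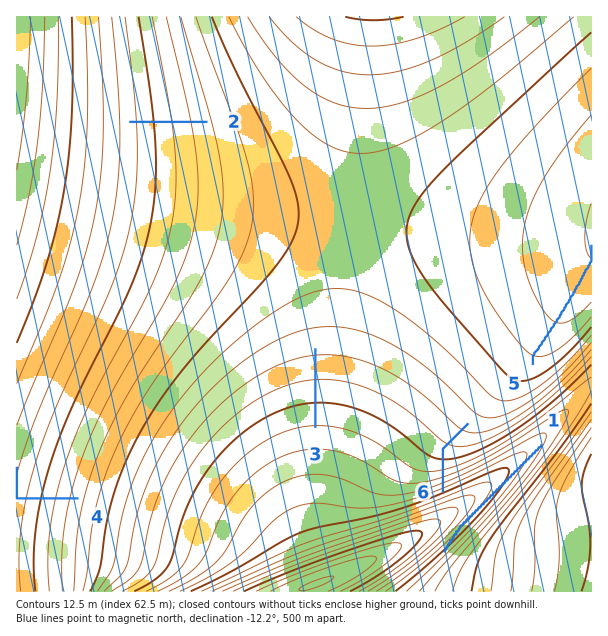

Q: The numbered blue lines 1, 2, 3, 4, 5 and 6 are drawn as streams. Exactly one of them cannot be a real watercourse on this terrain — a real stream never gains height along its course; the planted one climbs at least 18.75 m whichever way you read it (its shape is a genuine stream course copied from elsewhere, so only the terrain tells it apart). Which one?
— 1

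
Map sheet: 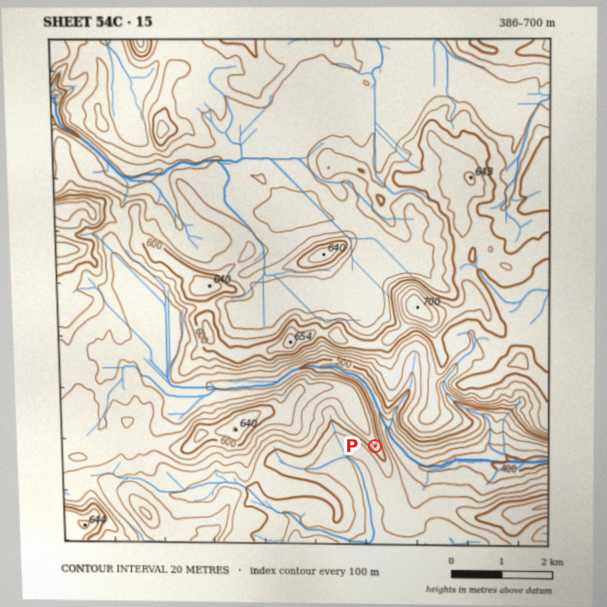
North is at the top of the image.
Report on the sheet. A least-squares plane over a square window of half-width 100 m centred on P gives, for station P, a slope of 5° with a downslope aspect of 187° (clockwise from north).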